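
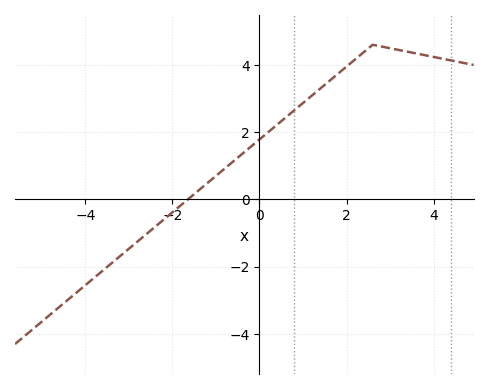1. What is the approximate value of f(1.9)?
3.8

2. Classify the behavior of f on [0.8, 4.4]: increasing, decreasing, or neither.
neither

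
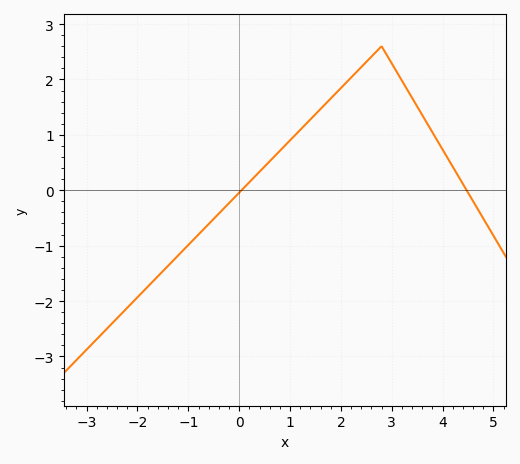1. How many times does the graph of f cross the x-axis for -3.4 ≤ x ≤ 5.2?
2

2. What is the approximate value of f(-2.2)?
-2.1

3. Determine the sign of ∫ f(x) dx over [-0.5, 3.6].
positive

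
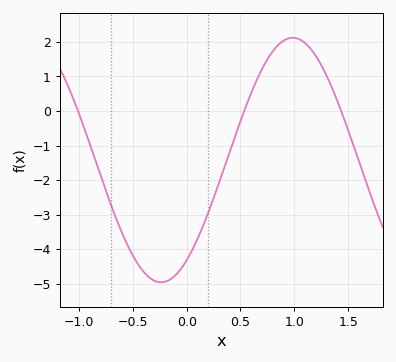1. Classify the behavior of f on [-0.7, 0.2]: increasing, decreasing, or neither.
neither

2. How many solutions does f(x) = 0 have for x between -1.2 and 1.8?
3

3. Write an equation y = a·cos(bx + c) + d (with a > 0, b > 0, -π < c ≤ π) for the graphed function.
y = 3.54cos(2.57x - 2.53) - 1.42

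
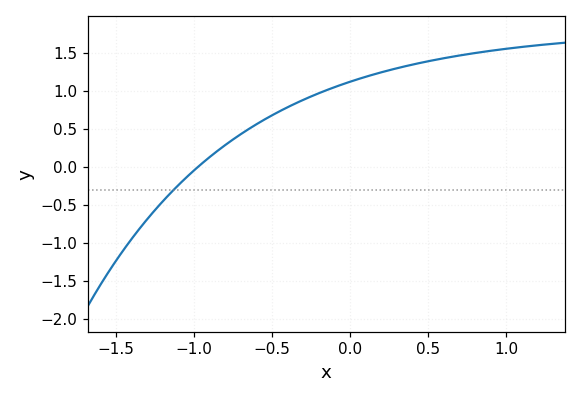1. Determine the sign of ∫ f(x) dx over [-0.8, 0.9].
positive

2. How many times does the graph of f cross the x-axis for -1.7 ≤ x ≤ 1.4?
1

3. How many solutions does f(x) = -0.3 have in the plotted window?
1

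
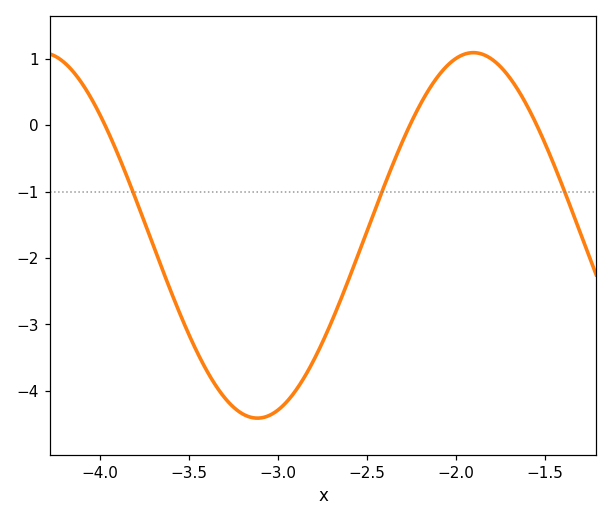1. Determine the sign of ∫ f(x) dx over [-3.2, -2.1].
negative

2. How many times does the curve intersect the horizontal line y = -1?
3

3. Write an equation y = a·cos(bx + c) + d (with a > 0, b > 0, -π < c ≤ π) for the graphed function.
y = 2.75cos(2.59x - 1.35) - 1.66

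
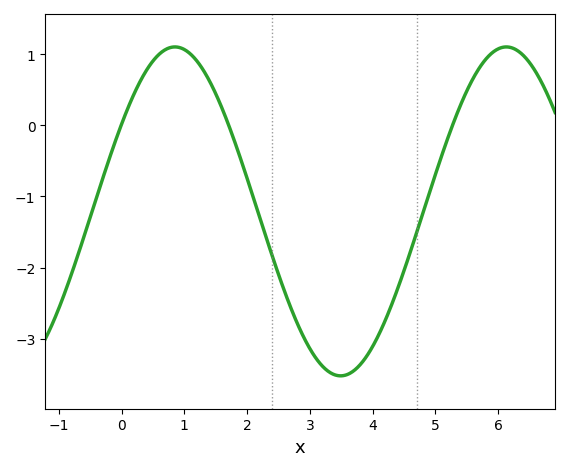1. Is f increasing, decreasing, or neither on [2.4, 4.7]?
neither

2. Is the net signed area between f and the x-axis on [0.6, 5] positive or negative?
negative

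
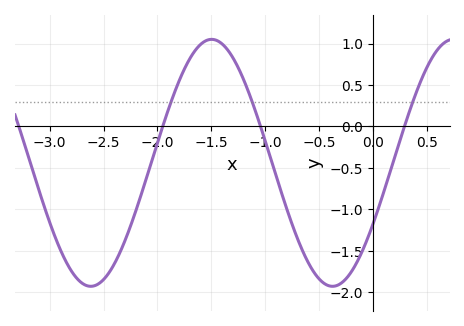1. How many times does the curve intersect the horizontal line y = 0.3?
3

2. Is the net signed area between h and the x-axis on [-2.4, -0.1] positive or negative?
negative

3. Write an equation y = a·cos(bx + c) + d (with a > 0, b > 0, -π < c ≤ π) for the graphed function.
y = 1.49cos(2.8x - 2.1) - 0.44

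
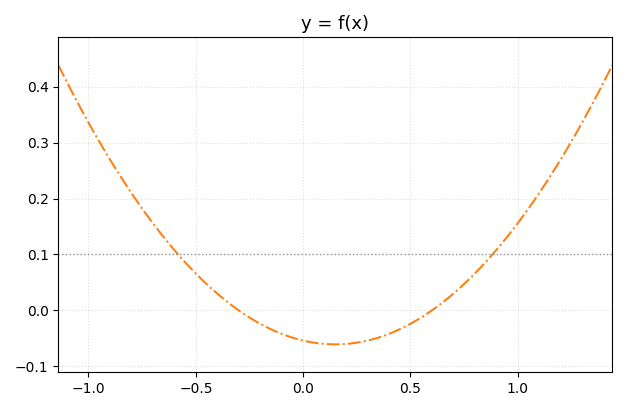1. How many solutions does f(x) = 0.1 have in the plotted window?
2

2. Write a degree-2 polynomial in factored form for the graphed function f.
y = 0.3(x + 0.3)(x - 0.6)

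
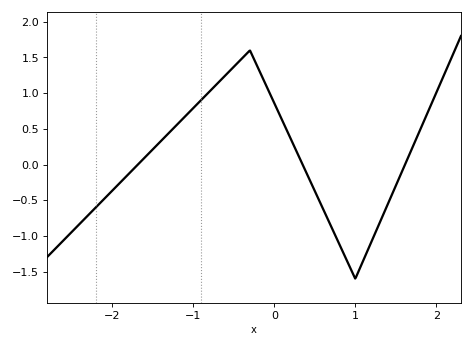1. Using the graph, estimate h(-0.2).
1.35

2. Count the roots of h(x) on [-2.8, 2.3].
3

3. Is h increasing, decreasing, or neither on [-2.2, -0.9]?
increasing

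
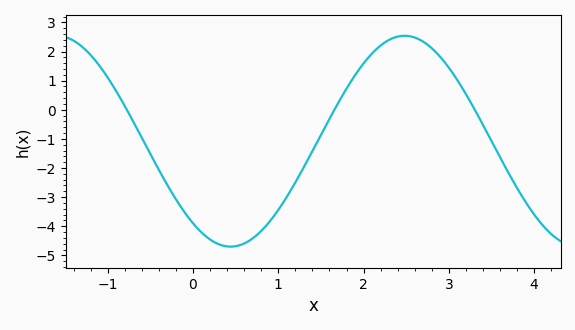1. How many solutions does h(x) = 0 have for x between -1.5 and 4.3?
3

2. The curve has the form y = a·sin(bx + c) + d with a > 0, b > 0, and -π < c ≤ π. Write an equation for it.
y = 3.62sin(1.5x - 2.2) - 1.08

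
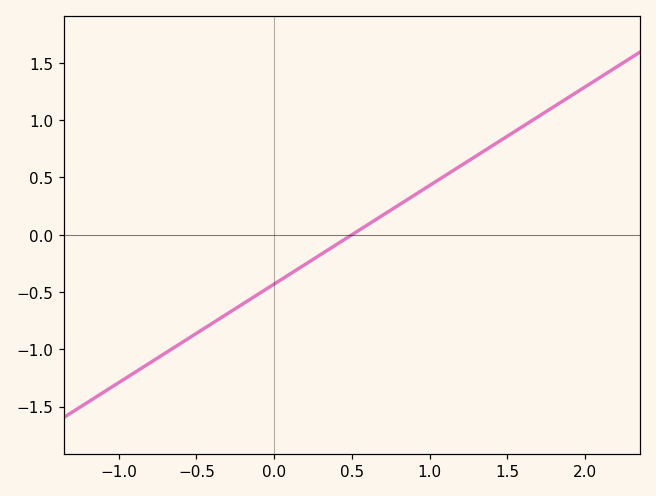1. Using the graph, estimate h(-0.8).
-1.12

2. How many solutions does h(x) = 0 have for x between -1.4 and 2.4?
1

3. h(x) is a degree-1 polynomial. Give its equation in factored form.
y = 0.86(x - 0.5)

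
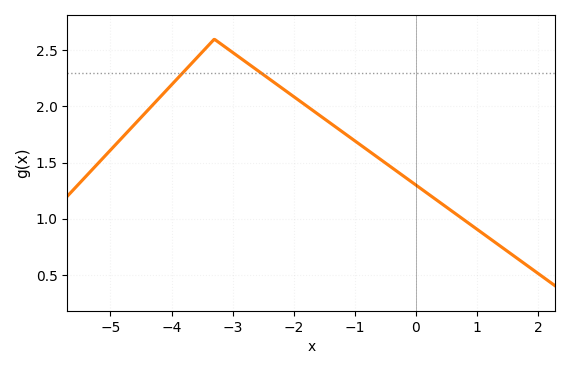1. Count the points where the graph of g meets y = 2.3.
2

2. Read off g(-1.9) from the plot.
2.05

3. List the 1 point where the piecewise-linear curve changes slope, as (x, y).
(-3.3, 2.6)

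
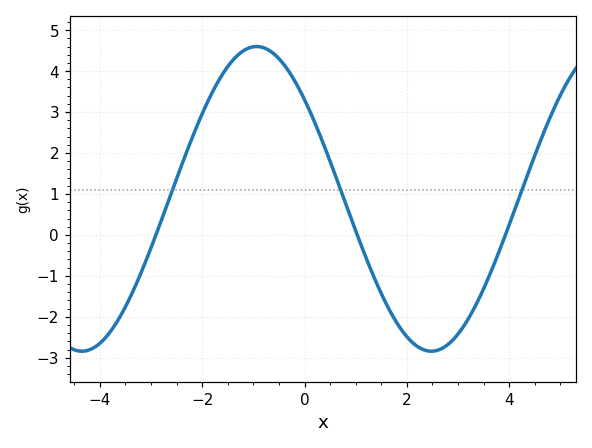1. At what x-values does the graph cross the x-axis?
-2.9, 1.03, 3.93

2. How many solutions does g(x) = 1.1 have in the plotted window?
3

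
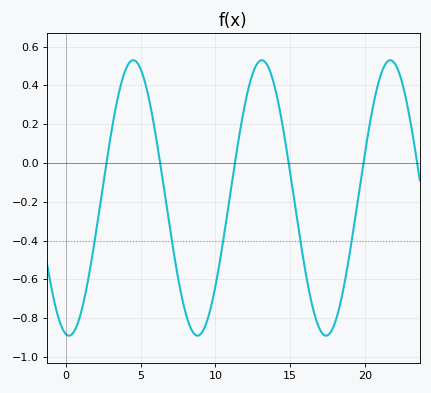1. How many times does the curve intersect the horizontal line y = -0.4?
5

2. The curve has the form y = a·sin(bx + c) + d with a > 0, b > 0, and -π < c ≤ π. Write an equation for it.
y = 0.71sin(0.73x - 1.71) - 0.18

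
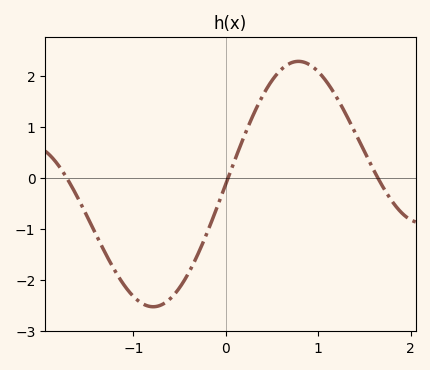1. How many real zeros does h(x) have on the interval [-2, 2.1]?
3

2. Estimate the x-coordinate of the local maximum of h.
0.8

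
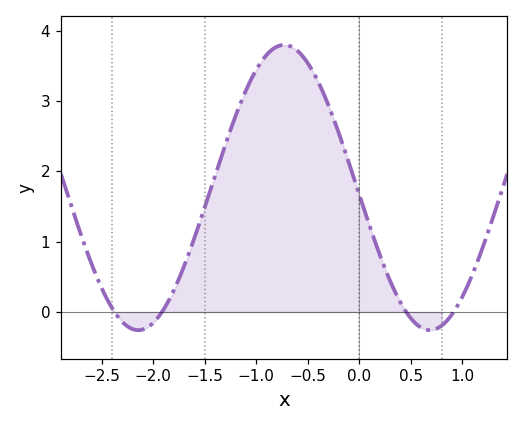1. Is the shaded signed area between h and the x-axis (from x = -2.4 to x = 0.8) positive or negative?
positive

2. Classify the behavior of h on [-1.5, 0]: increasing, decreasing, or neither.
neither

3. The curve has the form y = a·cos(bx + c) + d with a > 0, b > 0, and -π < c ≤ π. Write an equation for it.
y = 2.03cos(2.22x + 1.62) + 1.77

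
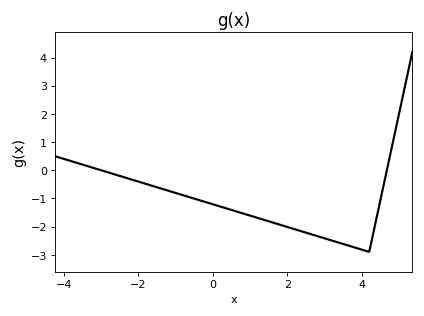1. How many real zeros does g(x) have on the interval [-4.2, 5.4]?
2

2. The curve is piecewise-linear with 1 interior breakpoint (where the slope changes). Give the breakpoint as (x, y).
(4.2, -2.9)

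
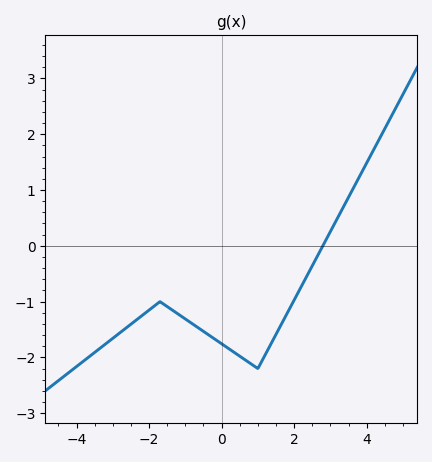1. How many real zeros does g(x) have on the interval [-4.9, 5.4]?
1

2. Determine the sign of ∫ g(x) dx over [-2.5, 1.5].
negative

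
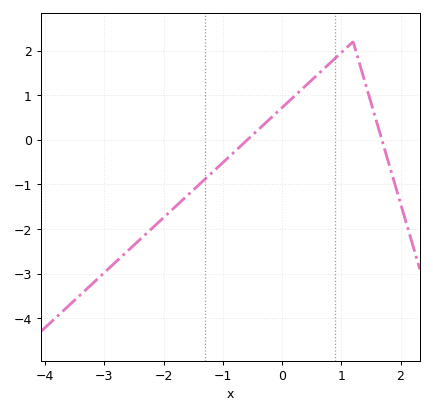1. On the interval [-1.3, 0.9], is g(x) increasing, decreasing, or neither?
increasing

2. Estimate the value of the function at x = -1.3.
-0.9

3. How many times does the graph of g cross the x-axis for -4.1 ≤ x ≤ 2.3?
2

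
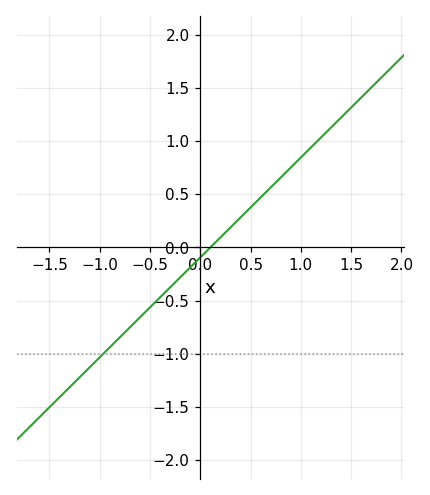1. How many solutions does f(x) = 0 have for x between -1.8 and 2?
1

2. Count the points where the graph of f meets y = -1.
1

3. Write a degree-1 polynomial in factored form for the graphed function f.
y = 0.94(x - 0.1)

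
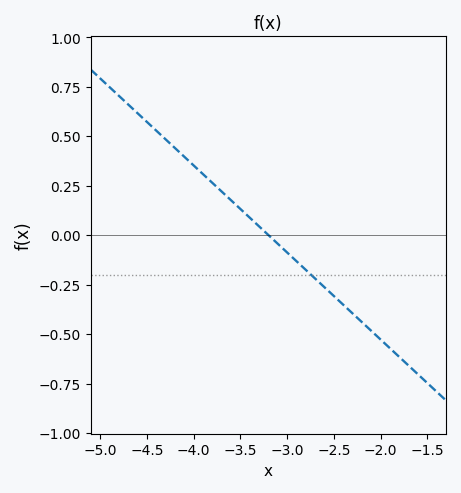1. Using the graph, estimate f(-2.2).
-0.44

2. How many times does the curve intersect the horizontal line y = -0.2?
1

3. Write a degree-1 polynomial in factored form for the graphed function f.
y = -0.44(x + 3.2)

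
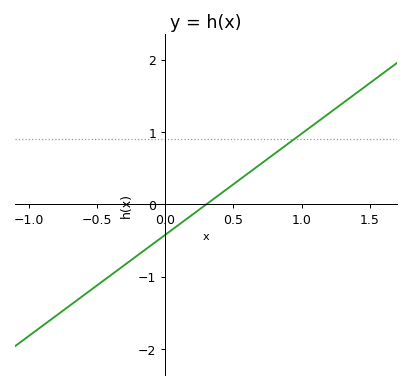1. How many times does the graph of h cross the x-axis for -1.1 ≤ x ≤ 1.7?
1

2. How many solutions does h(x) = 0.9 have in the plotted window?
1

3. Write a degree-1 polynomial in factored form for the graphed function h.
y = 1.4(x - 0.3)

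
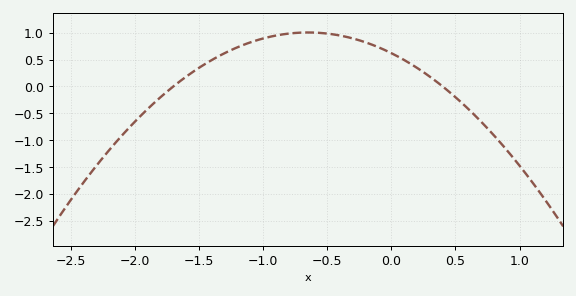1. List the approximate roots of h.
-1.7, 0.4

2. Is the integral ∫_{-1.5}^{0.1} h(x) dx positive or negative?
positive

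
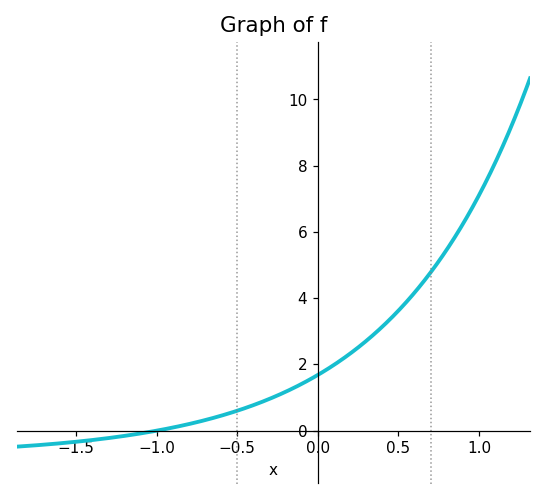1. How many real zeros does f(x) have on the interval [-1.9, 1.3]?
1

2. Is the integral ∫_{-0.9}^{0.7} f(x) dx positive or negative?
positive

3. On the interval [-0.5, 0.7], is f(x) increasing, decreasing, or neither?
increasing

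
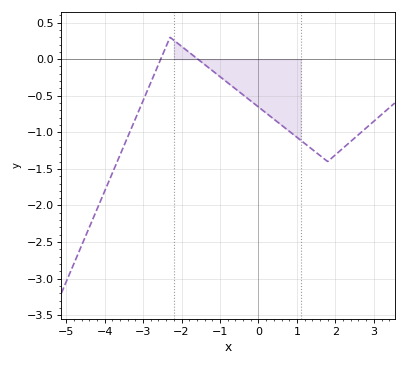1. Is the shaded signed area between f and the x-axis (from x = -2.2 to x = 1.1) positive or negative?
negative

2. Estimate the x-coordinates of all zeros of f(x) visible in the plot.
-2.54, -1.58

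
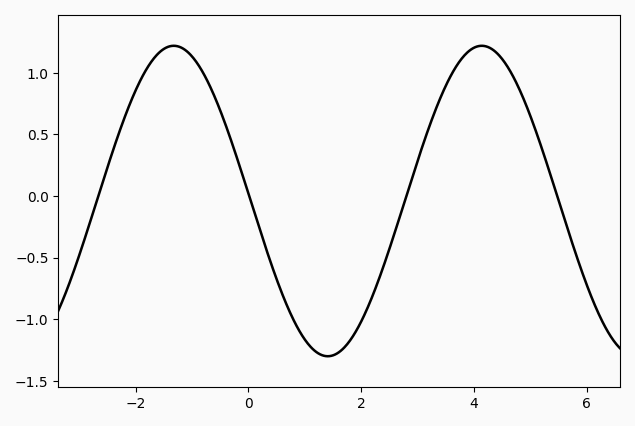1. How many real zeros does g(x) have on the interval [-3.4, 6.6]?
4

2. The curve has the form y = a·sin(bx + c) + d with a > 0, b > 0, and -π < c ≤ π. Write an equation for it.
y = 1.26sin(1.15x + 3.09) - 0.04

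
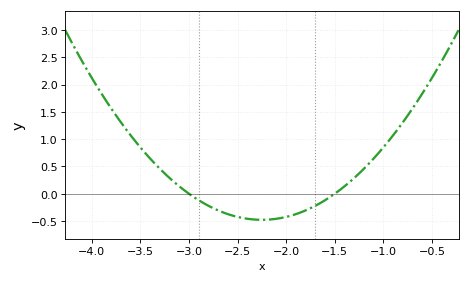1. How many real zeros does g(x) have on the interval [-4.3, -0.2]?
2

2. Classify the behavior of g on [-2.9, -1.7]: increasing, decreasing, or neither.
neither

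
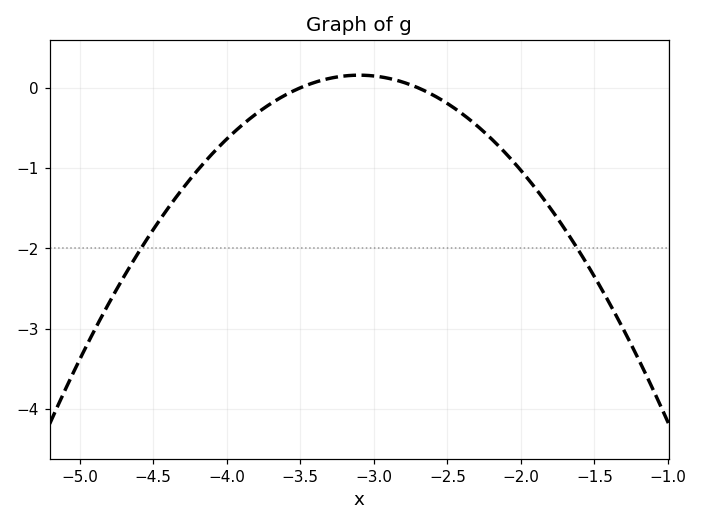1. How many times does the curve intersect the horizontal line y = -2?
2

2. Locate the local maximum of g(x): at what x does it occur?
-3.1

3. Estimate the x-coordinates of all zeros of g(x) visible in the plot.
-3.5, -2.7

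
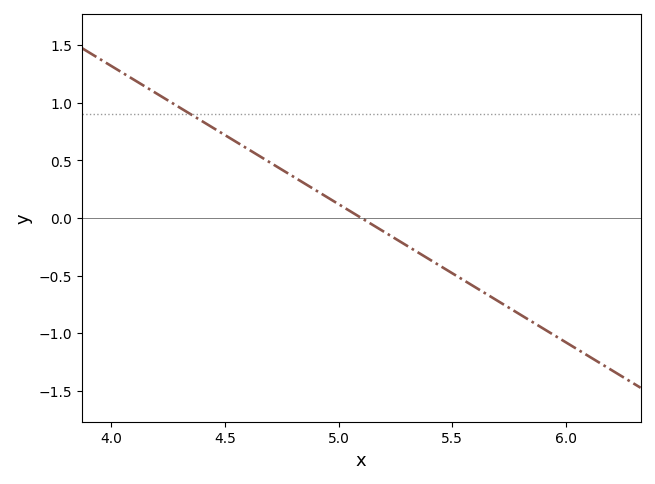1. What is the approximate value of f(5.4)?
-0.36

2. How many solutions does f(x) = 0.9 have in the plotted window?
1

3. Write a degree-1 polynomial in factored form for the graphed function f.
y = -1.2(x - 5.1)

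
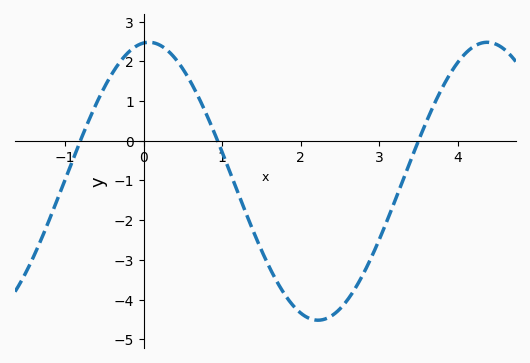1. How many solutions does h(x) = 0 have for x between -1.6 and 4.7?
3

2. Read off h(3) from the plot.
-2.5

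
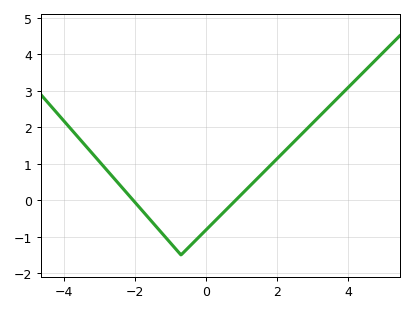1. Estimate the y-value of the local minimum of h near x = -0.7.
-1.5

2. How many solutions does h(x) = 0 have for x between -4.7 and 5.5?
2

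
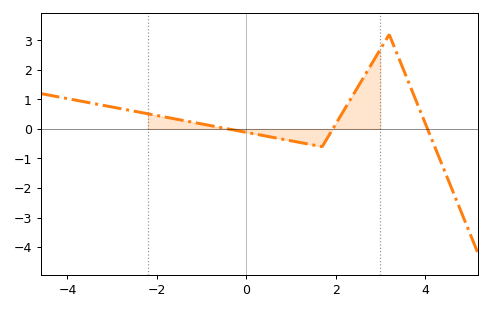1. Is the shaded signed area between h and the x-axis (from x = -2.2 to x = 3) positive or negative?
positive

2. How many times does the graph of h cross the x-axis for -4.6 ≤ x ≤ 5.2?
3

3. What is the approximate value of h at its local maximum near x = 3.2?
3.19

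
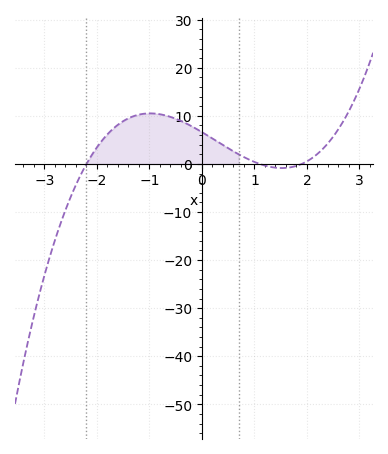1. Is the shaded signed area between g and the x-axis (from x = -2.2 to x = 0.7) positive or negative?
positive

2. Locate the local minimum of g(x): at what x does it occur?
1.52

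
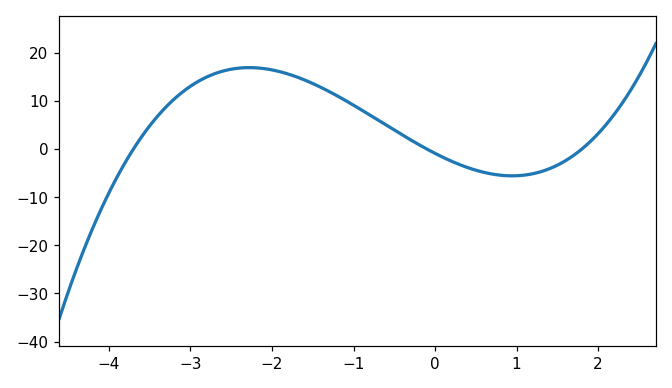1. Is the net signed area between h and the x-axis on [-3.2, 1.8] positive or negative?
positive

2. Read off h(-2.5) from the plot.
17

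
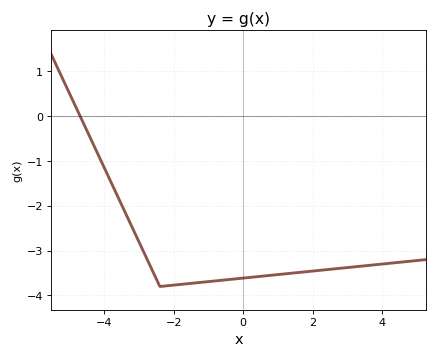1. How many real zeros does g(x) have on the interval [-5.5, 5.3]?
1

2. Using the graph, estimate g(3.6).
-3.33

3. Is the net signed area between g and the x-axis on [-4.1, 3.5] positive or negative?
negative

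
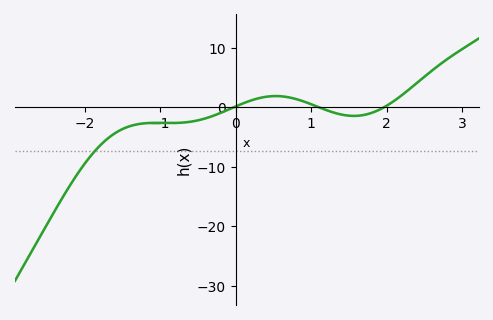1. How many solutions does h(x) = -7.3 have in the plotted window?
1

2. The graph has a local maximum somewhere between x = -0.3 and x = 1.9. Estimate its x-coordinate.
0.531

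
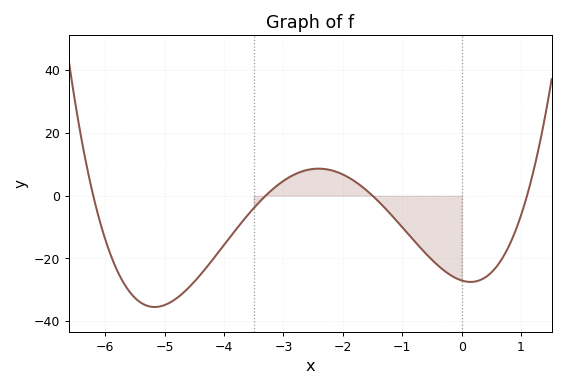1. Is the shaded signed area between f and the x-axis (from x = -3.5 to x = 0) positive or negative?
negative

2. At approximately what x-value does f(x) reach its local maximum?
-2.41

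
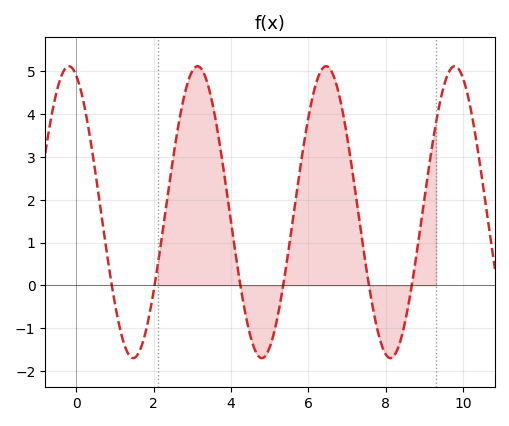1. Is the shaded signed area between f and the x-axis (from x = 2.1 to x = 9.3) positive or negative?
positive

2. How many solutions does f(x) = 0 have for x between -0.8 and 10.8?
6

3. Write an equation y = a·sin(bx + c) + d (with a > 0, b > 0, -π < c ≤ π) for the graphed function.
y = 3.41sin(1.9x + 1.9) + 1.71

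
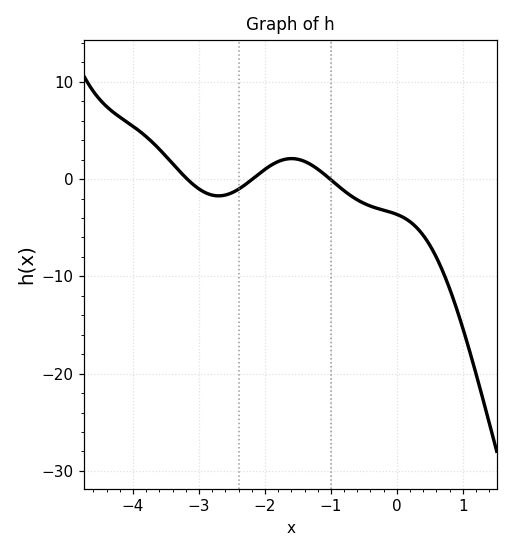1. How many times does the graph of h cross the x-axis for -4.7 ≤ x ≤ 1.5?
3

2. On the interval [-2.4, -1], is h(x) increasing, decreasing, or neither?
neither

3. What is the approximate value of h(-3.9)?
5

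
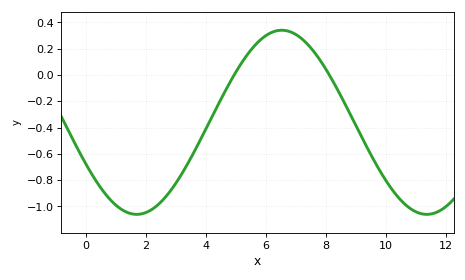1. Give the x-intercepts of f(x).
5, 8.2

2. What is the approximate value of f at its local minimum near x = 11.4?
-1.06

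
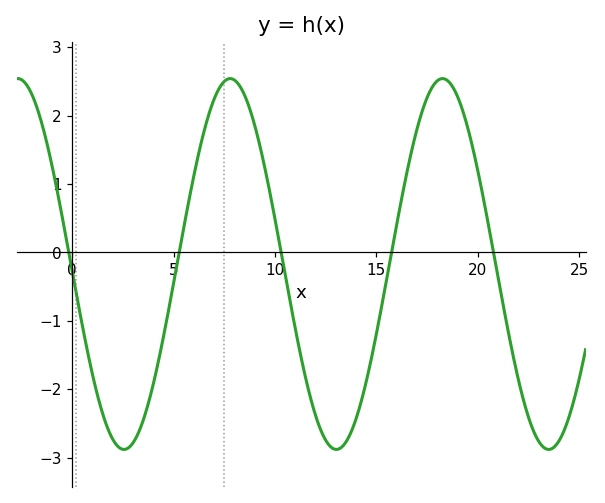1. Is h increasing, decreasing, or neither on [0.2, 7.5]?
neither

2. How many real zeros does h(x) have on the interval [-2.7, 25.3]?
5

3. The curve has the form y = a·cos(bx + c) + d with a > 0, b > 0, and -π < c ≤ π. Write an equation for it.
y = 2.71cos(0.6x + 1.6) - 0.17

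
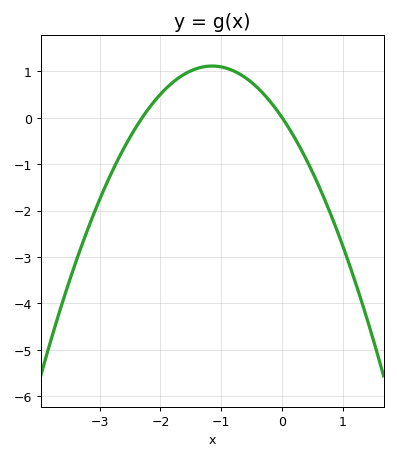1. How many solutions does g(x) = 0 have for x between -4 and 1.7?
2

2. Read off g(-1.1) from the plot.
1.11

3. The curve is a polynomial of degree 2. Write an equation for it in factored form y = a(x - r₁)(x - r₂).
y = -0.84(x + 2.3)(x - 0)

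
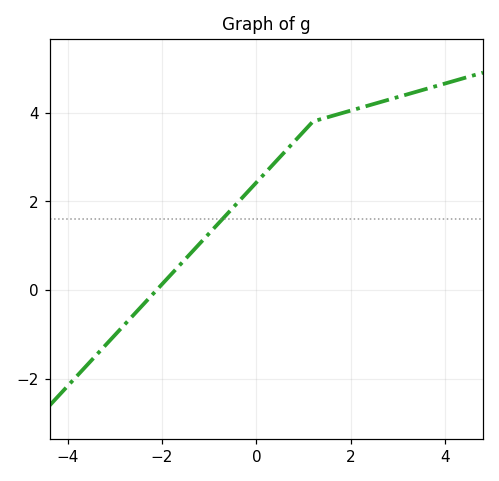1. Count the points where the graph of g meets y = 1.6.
1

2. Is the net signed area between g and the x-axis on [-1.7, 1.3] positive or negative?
positive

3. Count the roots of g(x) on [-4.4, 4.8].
1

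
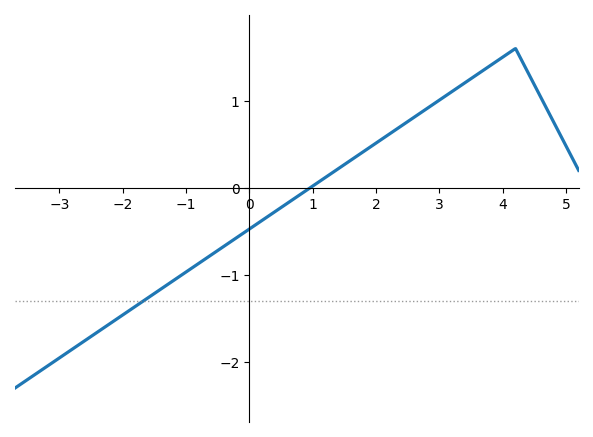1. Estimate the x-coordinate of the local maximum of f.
4.2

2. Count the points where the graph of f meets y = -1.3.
1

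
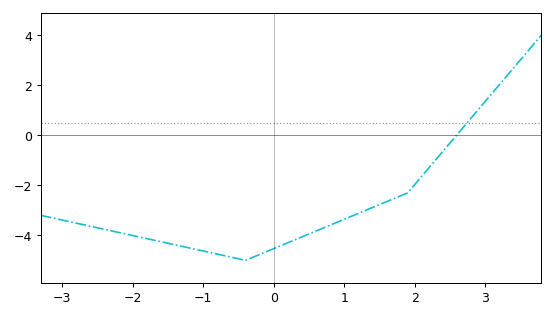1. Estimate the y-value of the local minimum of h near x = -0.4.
-5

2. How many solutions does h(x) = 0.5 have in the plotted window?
1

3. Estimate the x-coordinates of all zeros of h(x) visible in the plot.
2.59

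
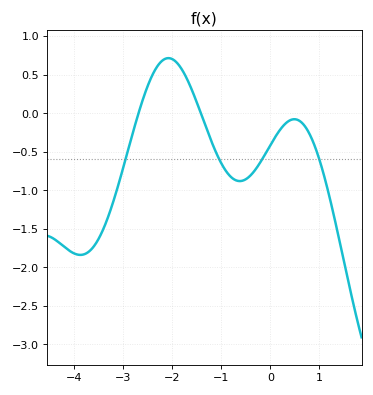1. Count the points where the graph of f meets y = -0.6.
4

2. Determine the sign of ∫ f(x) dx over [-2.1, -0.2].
negative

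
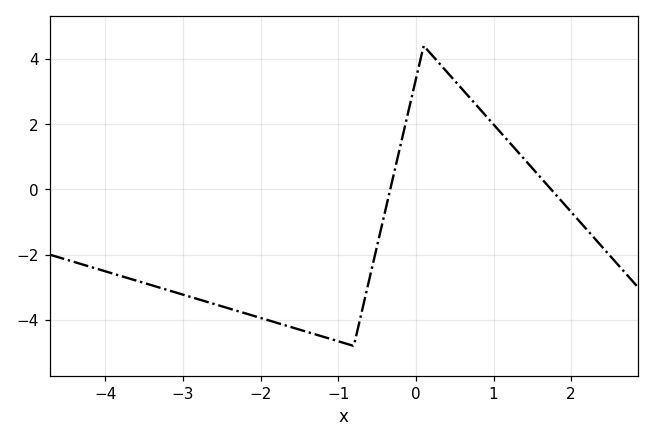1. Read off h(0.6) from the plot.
3.06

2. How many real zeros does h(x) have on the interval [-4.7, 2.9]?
2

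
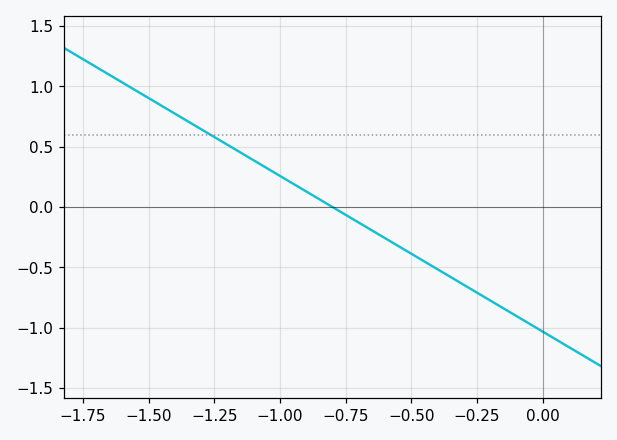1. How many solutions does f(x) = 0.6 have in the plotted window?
1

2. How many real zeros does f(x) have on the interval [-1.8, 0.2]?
1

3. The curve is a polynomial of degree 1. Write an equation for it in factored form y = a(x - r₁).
y = -1.29(x + 0.8)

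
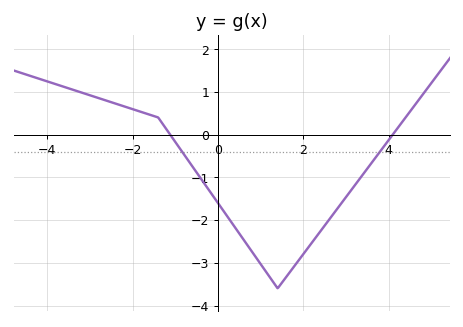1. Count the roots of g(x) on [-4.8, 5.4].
2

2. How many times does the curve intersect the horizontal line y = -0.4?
2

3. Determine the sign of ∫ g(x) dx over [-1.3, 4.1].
negative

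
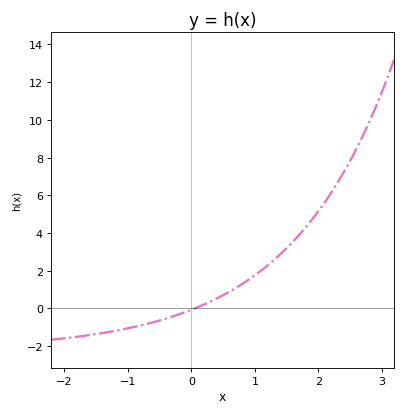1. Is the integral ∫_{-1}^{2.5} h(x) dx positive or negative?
positive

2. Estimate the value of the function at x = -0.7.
-0.82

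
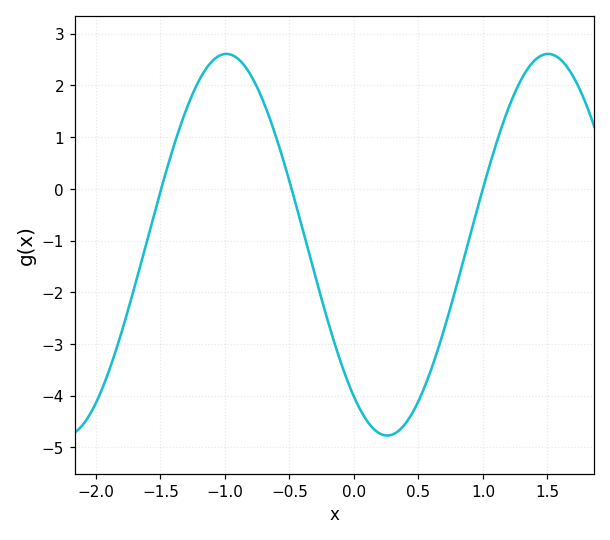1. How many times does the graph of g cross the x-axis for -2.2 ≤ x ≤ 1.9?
3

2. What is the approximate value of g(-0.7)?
1.7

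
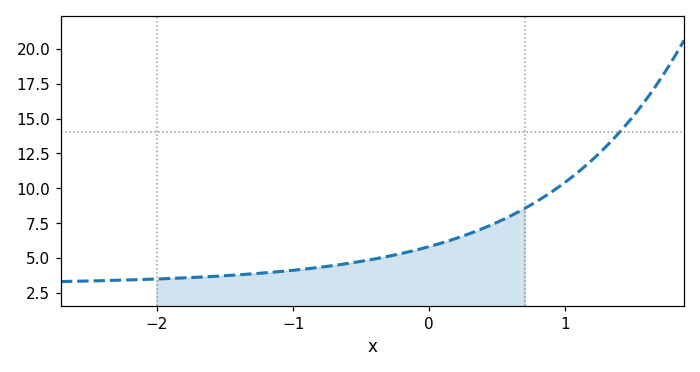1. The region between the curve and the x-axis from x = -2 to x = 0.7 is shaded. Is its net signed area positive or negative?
positive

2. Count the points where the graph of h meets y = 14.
1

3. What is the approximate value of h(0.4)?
7.14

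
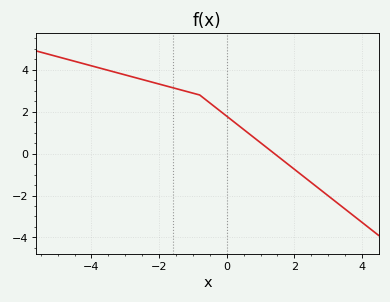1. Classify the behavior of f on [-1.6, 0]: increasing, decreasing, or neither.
decreasing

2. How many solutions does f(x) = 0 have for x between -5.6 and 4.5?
1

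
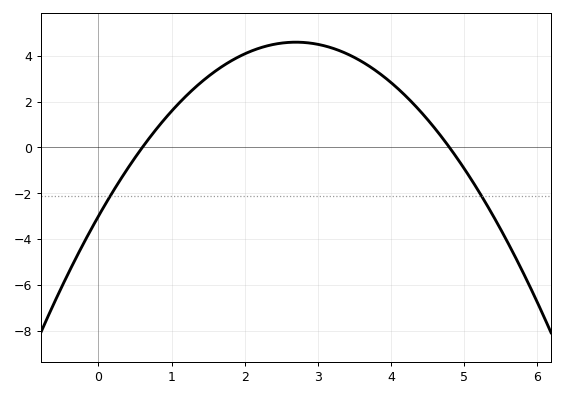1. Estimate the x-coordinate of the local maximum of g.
2.7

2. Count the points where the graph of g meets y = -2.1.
2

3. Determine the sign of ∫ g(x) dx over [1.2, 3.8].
positive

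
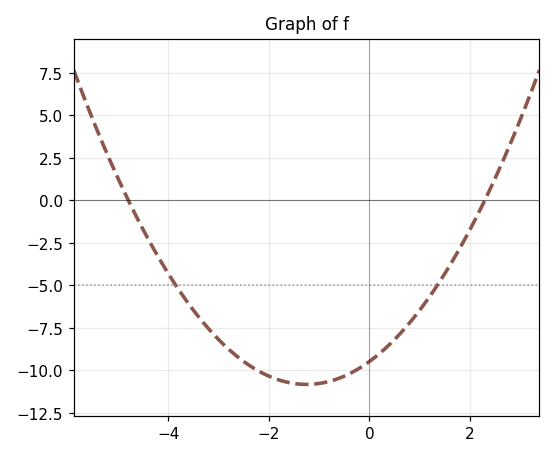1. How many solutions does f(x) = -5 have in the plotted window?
2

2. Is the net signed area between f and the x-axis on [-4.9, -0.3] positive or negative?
negative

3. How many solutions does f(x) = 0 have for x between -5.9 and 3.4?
2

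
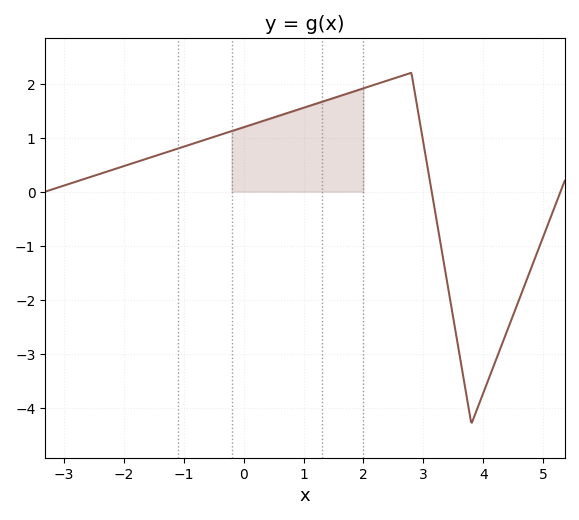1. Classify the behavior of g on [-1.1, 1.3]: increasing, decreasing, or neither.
increasing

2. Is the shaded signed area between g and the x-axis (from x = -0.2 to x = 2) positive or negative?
positive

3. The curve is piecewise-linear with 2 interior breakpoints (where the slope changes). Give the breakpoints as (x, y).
(2.8, 2.2); (3.8, -4.3)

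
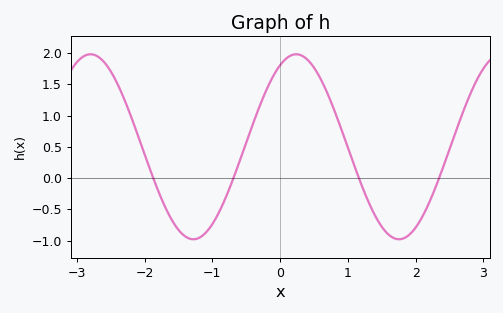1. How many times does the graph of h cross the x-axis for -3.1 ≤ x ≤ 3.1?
4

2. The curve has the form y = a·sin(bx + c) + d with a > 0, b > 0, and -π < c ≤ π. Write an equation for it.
y = 1.48sin(2.1x + 1.1) + 0.5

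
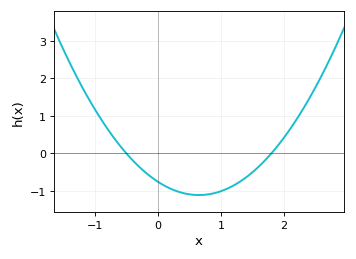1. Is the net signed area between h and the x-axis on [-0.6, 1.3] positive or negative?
negative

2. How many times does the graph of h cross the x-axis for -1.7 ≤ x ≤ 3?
2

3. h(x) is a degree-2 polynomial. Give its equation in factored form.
y = 0.84(x + 0.5)(x - 1.8)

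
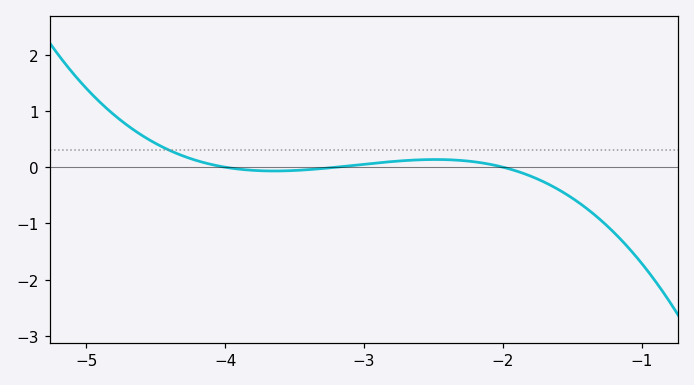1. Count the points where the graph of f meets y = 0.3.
1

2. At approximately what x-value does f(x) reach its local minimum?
-3.6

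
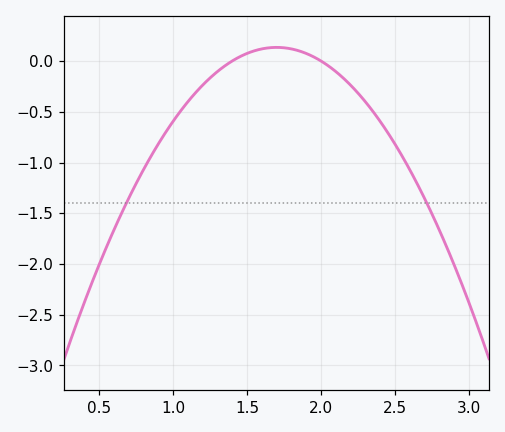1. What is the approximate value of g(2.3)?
-0.4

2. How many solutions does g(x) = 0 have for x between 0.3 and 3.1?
2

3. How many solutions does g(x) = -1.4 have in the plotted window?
2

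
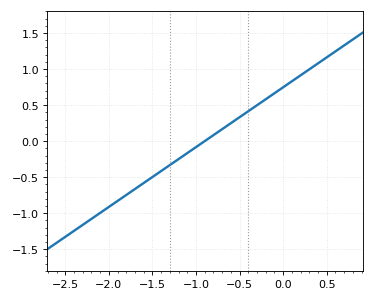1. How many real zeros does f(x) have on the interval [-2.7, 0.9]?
1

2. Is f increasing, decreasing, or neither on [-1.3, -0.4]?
increasing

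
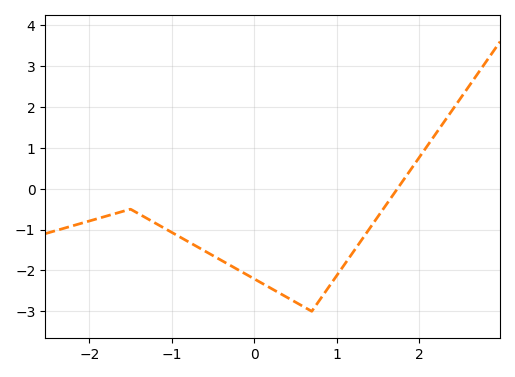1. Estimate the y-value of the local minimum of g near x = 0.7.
-3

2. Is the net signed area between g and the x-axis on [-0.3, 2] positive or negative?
negative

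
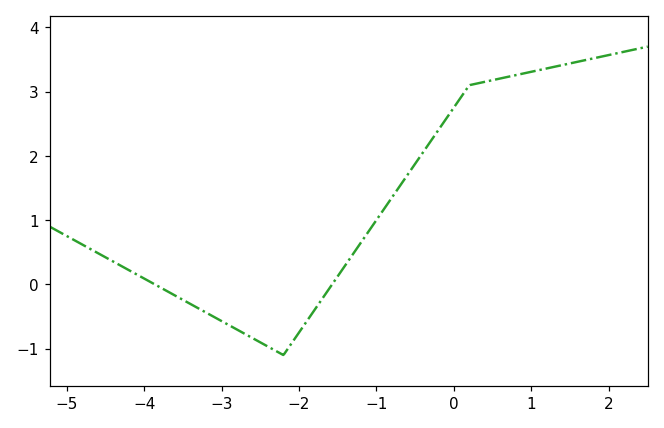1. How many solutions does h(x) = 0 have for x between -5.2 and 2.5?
2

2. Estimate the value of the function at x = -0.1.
2.6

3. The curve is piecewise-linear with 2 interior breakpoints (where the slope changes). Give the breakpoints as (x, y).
(-2.2, -1.1); (0.2, 3.1)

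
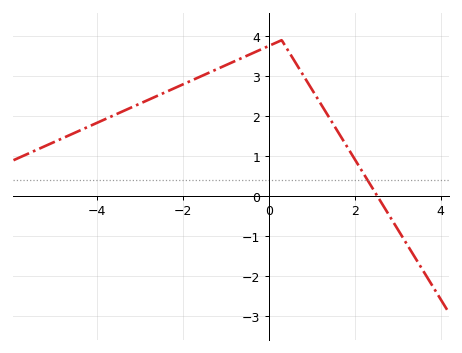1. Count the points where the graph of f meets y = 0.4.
1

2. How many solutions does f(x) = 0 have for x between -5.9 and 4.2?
1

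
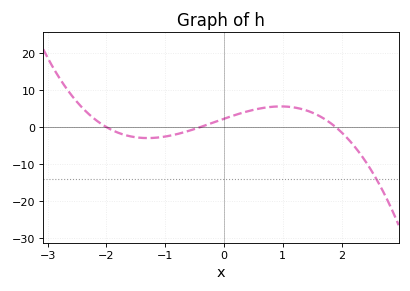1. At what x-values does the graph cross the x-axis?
-2, -0.4, 1.9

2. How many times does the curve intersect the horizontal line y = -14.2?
1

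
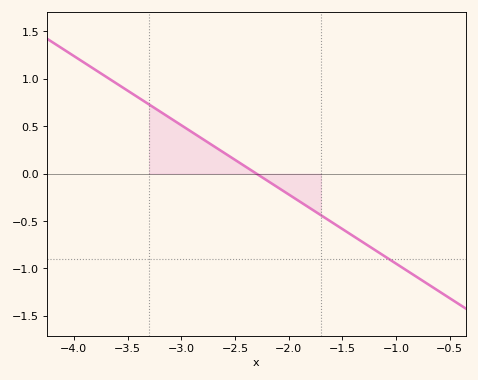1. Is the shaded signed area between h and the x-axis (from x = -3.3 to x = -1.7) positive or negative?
positive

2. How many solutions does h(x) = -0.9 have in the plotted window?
1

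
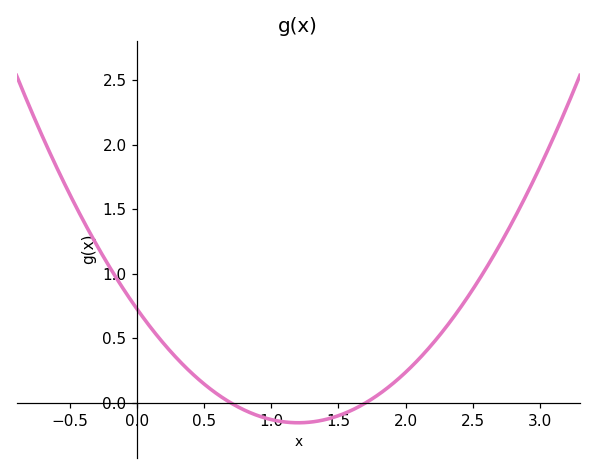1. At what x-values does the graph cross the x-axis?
0.7, 1.7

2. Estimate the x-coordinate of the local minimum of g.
1.2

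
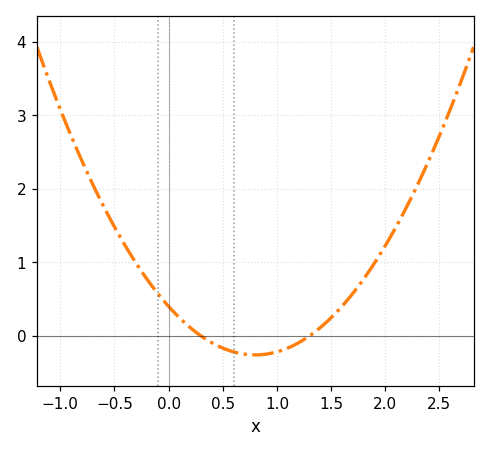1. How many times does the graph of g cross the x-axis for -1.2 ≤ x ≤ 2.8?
2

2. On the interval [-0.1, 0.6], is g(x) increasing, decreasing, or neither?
decreasing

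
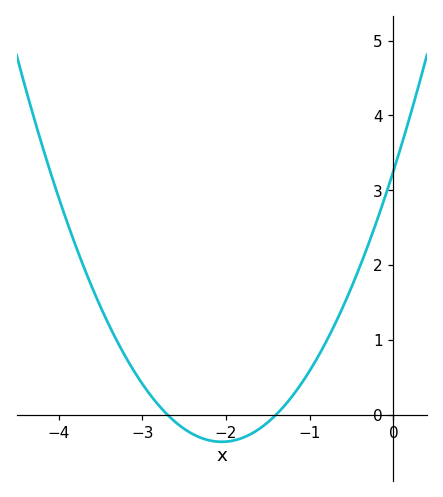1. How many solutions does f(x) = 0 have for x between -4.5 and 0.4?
2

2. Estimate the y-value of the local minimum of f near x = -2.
-0.4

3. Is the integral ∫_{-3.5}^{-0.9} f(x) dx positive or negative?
positive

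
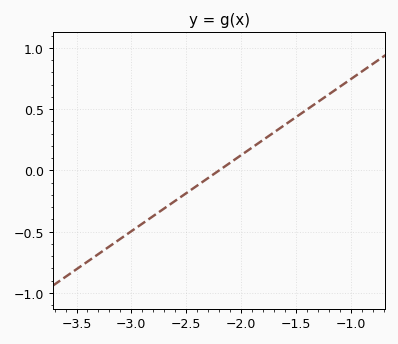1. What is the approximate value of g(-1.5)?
0.45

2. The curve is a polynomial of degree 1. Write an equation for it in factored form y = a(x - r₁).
y = 0.62(x + 2.2)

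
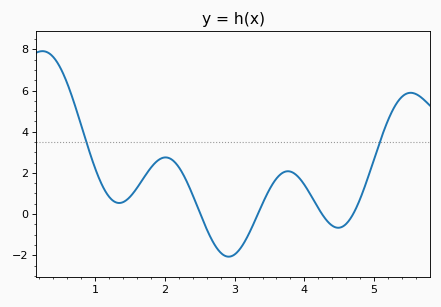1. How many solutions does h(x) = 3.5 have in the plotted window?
2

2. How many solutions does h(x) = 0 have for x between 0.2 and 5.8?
4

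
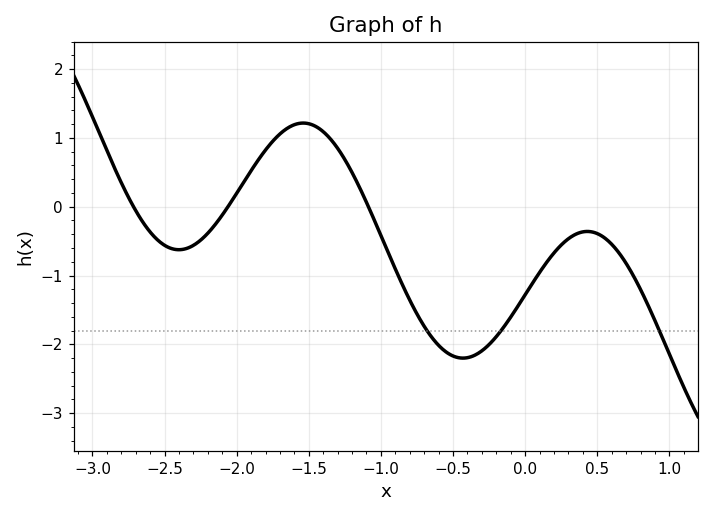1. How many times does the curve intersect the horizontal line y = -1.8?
3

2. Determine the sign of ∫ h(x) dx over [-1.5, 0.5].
negative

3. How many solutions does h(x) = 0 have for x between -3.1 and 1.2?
3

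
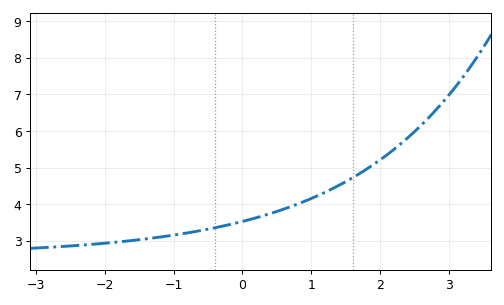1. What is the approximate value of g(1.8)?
5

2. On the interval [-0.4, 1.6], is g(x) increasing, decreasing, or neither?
increasing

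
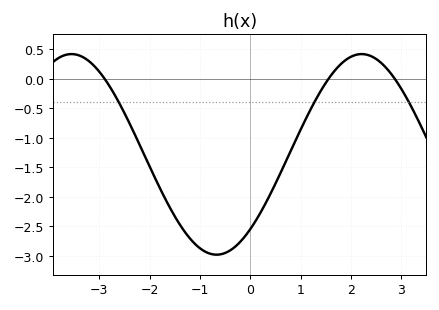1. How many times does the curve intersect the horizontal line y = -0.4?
3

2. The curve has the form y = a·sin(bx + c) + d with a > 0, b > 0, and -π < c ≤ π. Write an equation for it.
y = 1.7sin(1.1x - 0.84) - 1.28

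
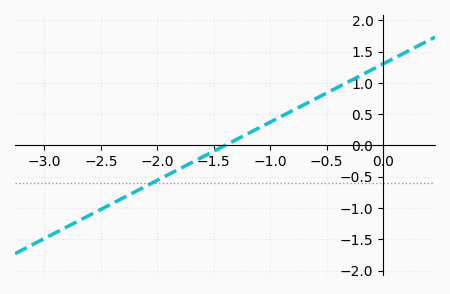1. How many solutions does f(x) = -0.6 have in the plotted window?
1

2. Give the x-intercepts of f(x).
-1.4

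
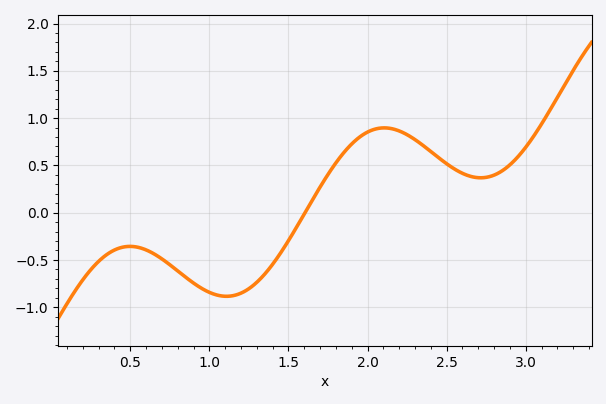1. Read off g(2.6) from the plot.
0.415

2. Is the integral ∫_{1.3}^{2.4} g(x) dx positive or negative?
positive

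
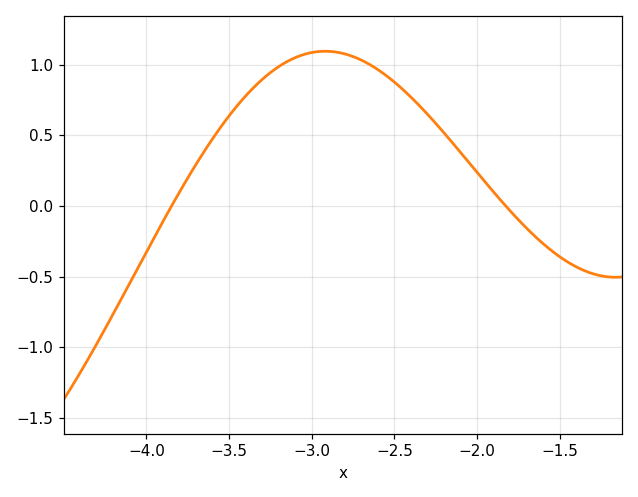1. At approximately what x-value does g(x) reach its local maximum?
-2.9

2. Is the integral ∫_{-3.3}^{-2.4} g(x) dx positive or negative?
positive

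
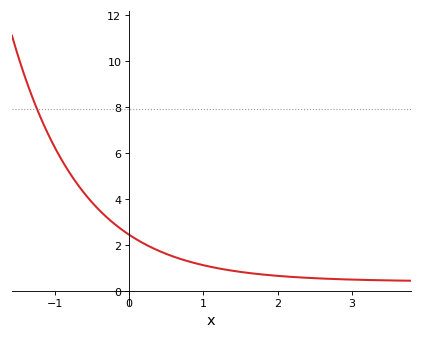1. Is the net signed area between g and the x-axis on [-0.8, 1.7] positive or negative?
positive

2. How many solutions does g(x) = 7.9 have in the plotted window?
1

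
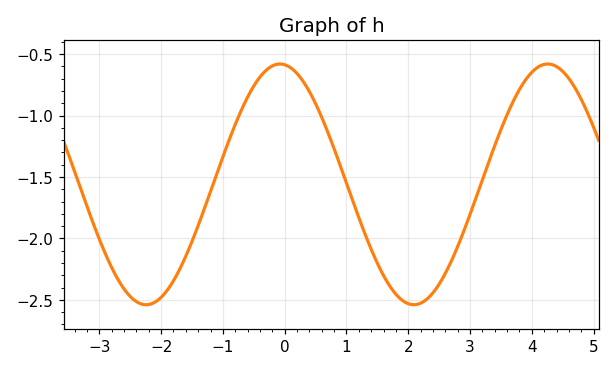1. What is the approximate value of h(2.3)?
-2.5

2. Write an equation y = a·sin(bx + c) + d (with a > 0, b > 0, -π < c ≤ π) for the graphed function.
y = 0.98sin(1.4x + 1.7) - 1.56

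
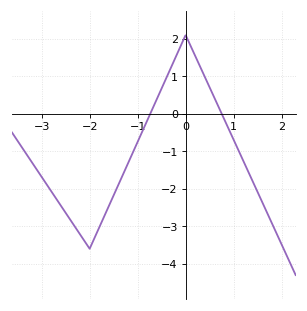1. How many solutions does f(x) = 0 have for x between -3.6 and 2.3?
2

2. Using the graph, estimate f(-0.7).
0.105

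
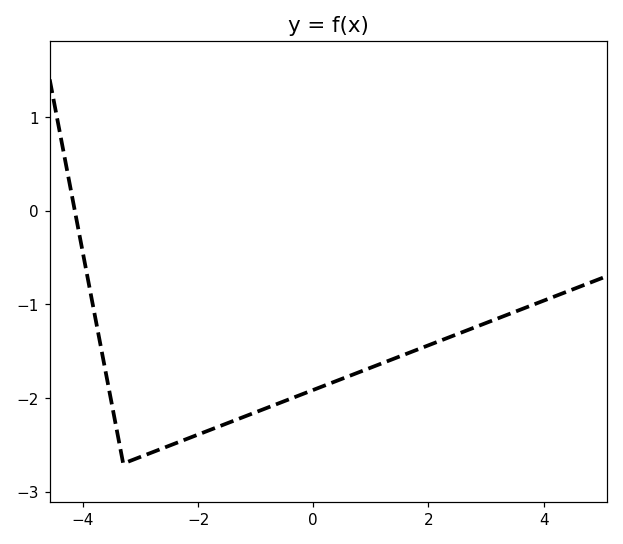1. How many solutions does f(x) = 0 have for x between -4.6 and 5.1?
1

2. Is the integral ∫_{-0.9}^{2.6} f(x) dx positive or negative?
negative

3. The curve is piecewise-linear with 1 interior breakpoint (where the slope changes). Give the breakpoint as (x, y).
(-3.3, -2.7)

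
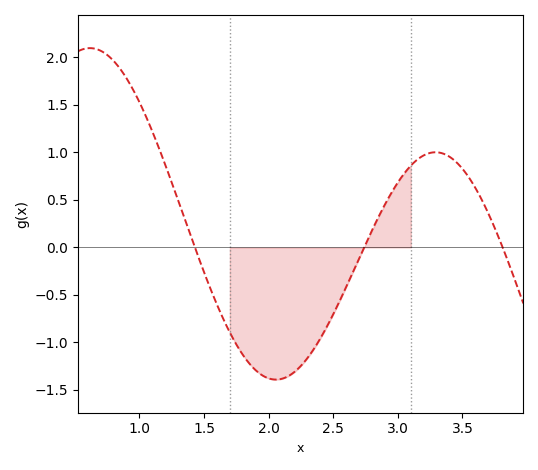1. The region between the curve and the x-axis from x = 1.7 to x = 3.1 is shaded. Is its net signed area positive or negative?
negative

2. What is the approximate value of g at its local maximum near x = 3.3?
1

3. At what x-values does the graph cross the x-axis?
1.45, 2.75, 3.8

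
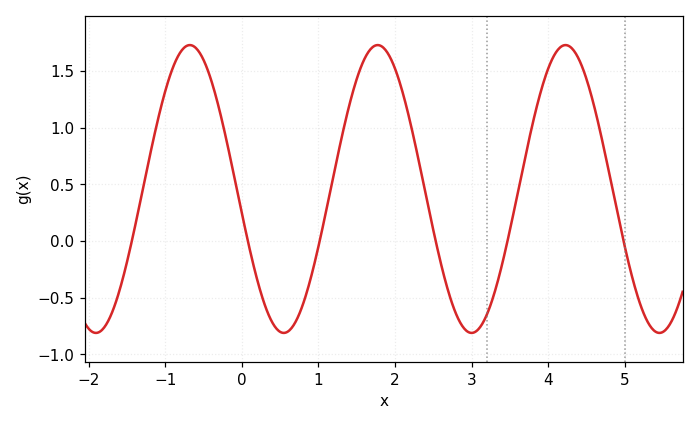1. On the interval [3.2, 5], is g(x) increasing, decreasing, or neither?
neither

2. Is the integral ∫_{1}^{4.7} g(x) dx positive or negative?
positive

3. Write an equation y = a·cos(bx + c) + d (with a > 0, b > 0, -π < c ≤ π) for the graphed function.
y = 1.27cos(2.6x + 1.7) + 0.46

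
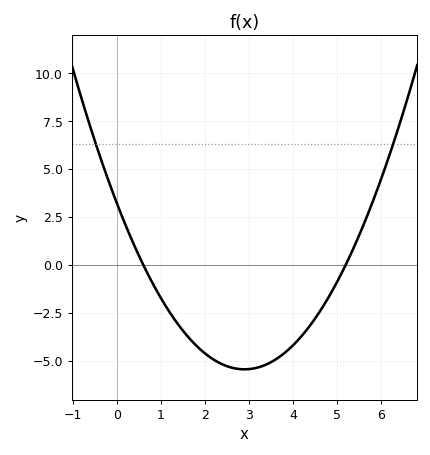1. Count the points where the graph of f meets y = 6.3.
2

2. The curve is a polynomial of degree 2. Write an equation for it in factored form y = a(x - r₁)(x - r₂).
y = 1.03(x - 0.6)(x - 5.2)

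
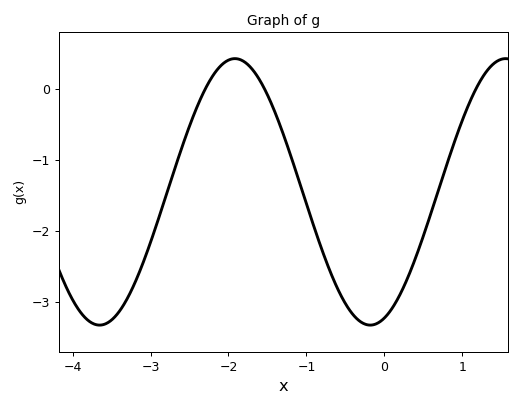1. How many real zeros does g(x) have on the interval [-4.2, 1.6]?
3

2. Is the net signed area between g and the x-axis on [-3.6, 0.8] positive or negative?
negative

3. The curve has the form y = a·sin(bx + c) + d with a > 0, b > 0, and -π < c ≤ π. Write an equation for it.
y = 1.88sin(1.81x - 1.24) - 1.45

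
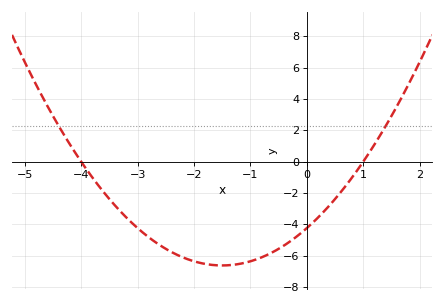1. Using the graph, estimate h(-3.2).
-3.56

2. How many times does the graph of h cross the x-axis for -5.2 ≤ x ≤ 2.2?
2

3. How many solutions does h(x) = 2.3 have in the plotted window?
2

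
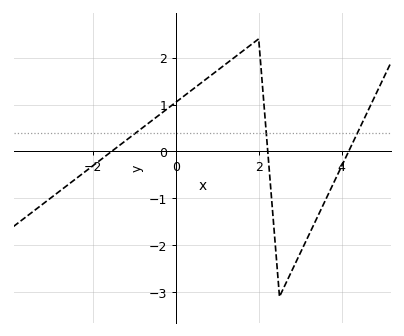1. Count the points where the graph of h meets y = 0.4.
3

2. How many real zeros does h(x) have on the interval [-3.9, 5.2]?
3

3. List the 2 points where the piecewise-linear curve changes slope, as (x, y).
(2, 2.4); (2.5, -3.1)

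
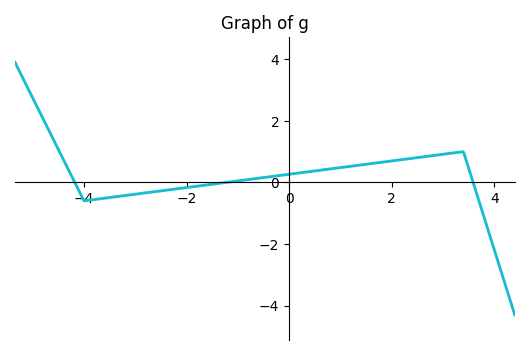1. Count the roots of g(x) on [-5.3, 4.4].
3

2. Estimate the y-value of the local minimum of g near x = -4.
-0.6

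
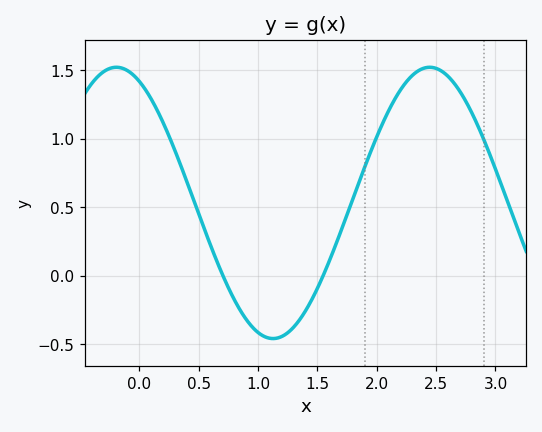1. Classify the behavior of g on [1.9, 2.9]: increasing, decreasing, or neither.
neither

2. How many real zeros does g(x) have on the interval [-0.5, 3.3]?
2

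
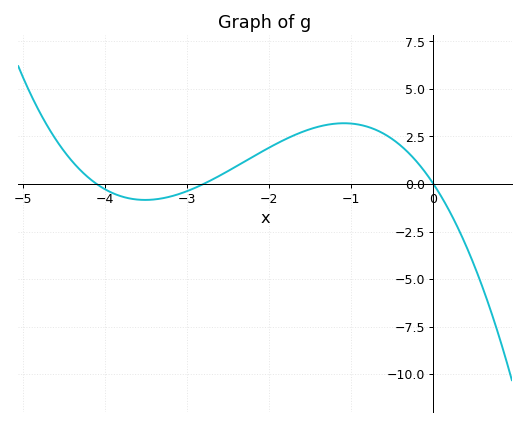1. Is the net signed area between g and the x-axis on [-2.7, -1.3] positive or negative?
positive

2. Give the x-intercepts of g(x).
-4.1, -2.8, 0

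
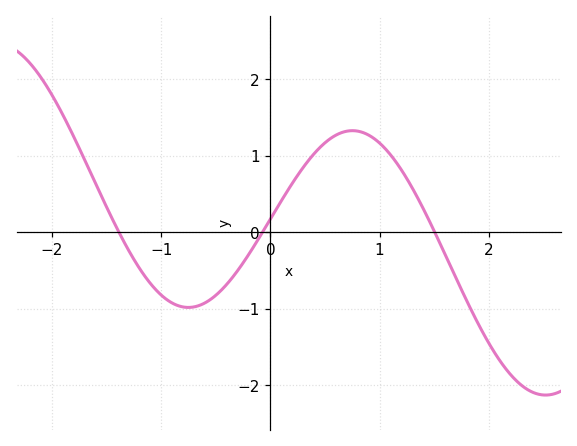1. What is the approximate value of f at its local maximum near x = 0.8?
1.3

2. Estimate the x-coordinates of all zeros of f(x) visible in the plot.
-1.4, -0.1, 1.5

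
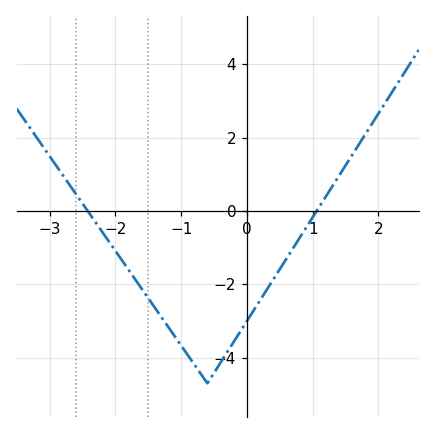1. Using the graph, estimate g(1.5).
1.2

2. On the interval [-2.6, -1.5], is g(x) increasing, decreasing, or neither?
decreasing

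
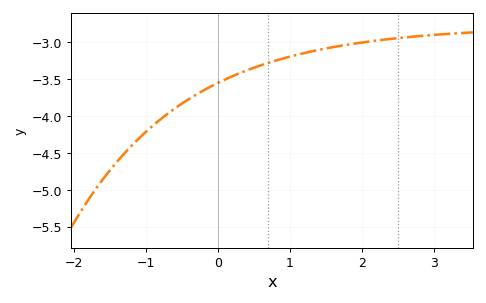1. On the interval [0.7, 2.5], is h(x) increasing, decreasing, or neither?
increasing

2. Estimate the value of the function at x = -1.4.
-4.6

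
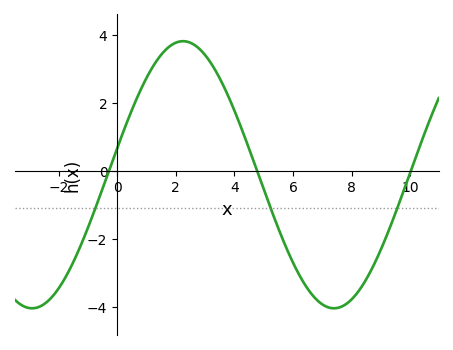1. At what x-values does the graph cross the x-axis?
-0.2, 4.8, 10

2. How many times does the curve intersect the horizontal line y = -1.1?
3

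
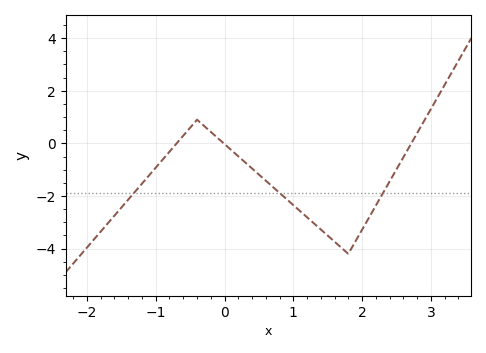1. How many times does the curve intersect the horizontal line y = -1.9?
3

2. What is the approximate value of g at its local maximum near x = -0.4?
0.8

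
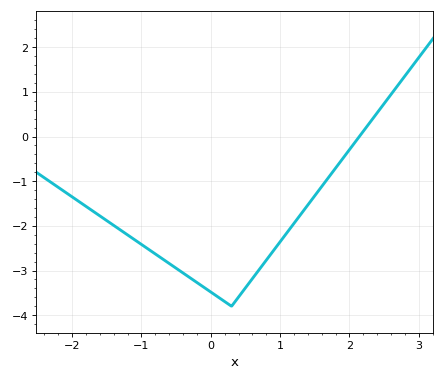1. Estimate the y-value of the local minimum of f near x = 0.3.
-3.8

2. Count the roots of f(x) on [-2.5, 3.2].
1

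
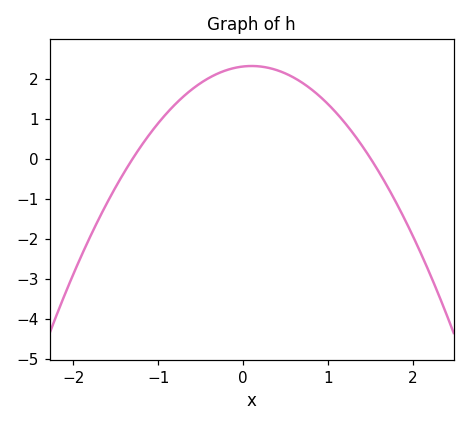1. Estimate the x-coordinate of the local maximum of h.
0.1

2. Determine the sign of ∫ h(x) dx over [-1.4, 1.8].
positive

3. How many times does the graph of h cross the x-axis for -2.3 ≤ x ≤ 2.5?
2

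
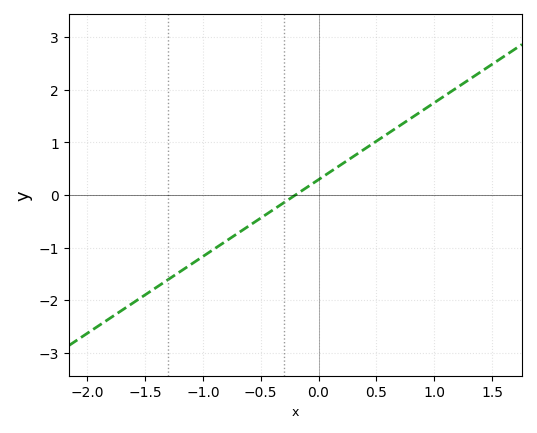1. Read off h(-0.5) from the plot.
-0.438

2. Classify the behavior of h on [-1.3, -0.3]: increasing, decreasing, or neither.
increasing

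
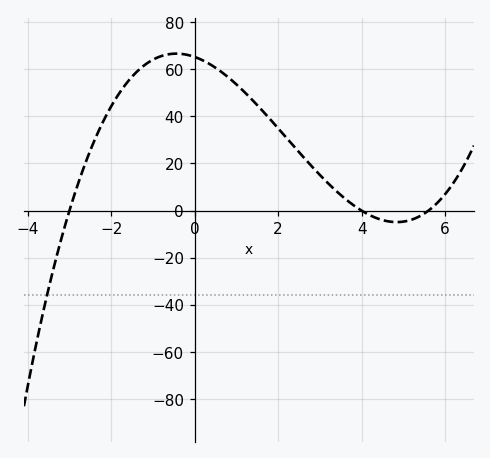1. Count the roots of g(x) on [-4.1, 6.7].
3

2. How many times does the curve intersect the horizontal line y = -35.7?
1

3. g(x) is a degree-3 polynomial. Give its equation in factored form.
y = 0.97(x + 3)(x - 4)(x - 5.6)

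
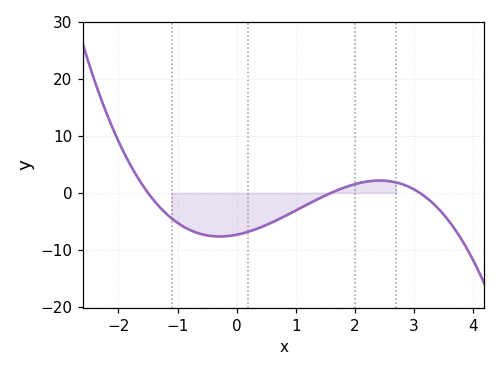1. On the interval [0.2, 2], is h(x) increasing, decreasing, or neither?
increasing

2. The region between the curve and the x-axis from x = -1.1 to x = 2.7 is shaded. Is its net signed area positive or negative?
negative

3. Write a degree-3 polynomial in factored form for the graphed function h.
y = -0.99(x + 1.5)(x - 1.6)(x - 3.1)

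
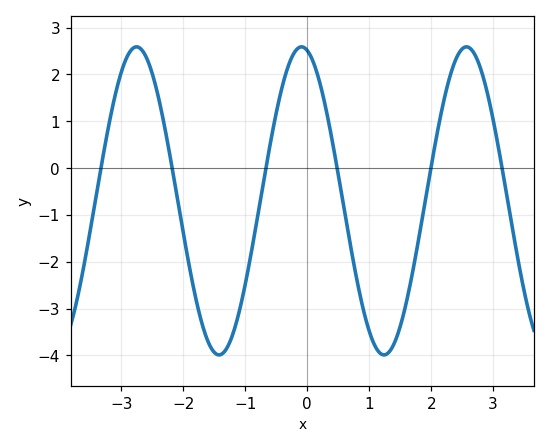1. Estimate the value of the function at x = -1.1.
-3.07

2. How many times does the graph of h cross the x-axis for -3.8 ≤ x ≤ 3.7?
6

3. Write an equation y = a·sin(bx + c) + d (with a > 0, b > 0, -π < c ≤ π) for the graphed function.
y = 3.29sin(2.36x + 1.79) - 0.7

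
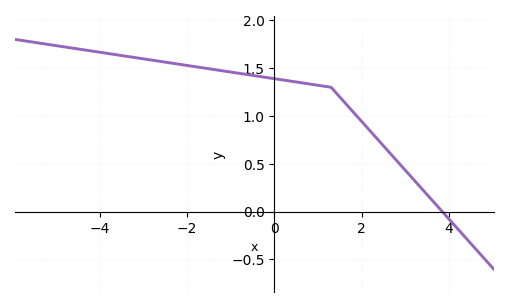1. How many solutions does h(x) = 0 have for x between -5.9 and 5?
1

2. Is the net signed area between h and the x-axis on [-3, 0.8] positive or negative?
positive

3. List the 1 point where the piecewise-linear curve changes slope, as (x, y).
(1.3, 1.3)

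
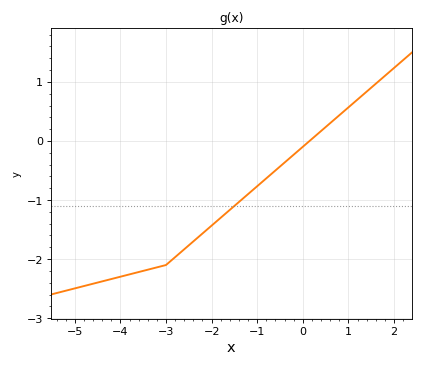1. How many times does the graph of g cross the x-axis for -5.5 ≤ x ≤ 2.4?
1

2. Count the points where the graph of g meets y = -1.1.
1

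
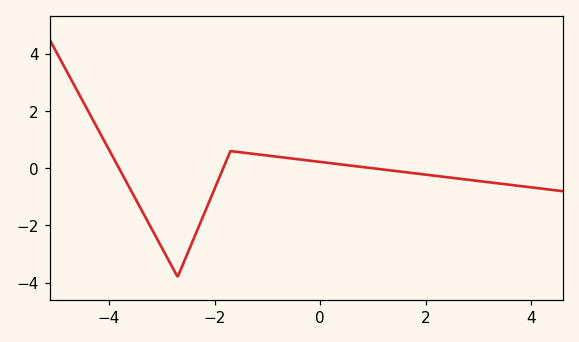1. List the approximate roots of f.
-3.8, -1.8, 1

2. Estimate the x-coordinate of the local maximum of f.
-1.8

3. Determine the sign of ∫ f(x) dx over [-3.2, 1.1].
negative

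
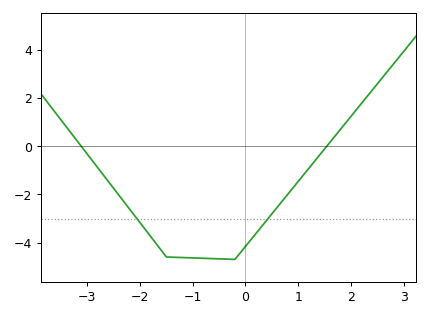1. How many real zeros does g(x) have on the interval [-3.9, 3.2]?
2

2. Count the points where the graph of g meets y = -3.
2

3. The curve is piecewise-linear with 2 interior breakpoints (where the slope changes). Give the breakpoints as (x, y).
(-1.5, -4.6); (-0.2, -4.7)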